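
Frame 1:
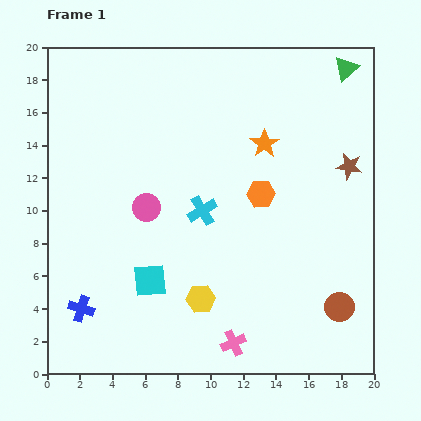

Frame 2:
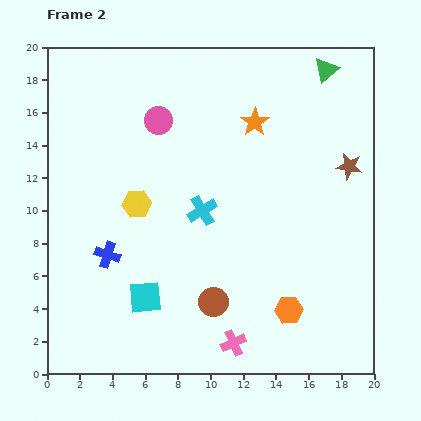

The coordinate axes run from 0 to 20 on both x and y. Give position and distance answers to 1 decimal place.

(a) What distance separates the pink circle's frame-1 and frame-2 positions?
5.3

The pink circle moved from (6.1, 10.2) to (6.8, 15.5), a distance of √(0.7² + 5.3²) ≈ 5.3.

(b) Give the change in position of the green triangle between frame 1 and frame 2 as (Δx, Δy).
(-1.2, -0.1)

The green triangle was at (18.3, 18.7) in frame 1 and (17.1, 18.6) in frame 2.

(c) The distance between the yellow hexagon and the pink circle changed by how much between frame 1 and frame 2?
-1.2

Distance in frame 1: 6.5. Distance in frame 2: 5.3.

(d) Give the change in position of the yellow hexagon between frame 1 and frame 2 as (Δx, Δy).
(-3.9, 5.8)

The yellow hexagon was at (9.4, 4.6) in frame 1 and (5.5, 10.4) in frame 2.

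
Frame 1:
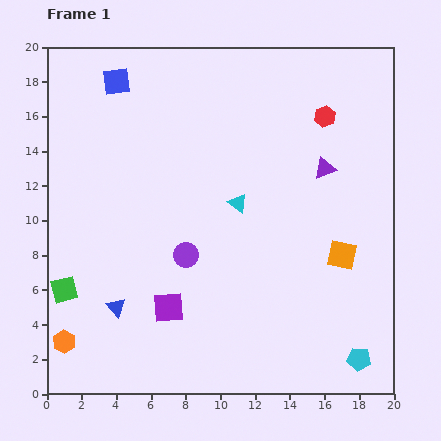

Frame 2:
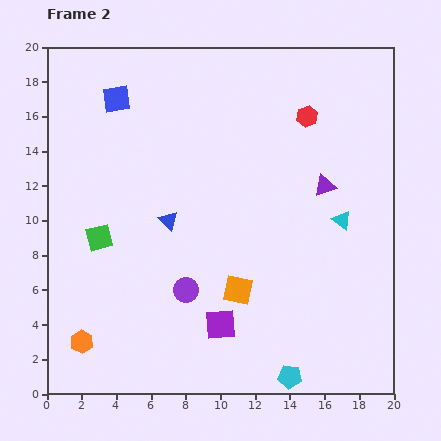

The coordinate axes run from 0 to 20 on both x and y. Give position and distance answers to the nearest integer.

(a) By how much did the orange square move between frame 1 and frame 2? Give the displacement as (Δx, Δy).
(-6, -2)

The orange square was at (17, 8) in frame 1 and (11, 6) in frame 2.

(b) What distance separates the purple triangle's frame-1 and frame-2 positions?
1

The purple triangle moved from (16, 13) to (16, 12), a distance of √(0² + 1²) ≈ 1.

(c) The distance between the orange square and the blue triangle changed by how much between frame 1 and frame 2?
-7

Distance in frame 1: 13. Distance in frame 2: 6.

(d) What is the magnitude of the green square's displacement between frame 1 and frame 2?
4

The green square moved from (1, 6) to (3, 9), a distance of √(2² + 3²) ≈ 4.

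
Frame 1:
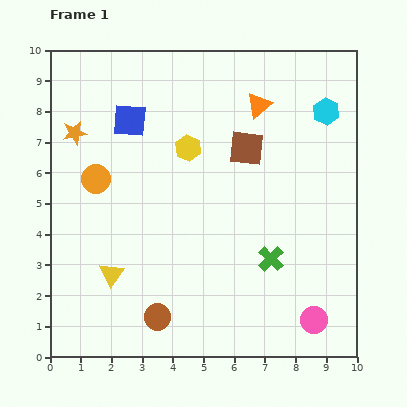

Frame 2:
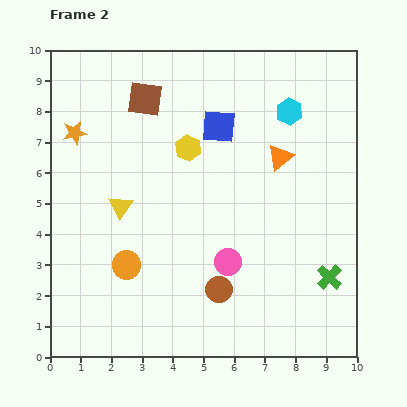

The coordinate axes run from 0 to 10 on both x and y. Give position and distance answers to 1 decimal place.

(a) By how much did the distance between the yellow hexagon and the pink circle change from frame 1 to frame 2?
-3.0

Distance in frame 1: 6.9. Distance in frame 2: 3.9.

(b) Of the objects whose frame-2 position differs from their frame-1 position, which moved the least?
the cyan hexagon

(moved 1.2)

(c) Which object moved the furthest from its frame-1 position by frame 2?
the brown square

(moved 3.7; next 3.4)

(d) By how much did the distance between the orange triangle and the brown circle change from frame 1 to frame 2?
-2.9

Distance in frame 1: 7.6. Distance in frame 2: 4.7.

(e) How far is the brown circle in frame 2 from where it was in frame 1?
2.2

The brown circle moved from (3.5, 1.3) to (5.5, 2.2), a distance of √(2.0² + 0.9²) ≈ 2.2.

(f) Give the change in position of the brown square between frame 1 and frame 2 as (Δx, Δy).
(-3.3, 1.6)

The brown square was at (6.4, 6.8) in frame 1 and (3.1, 8.4) in frame 2.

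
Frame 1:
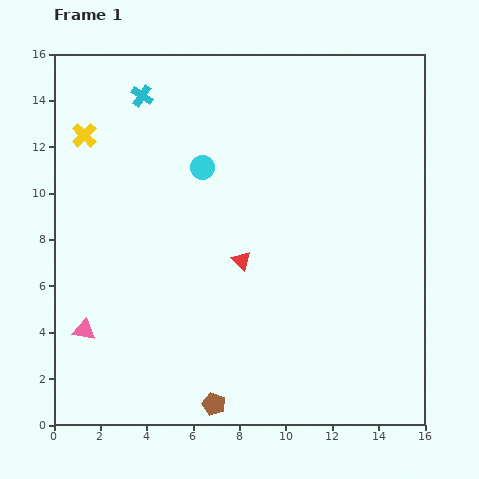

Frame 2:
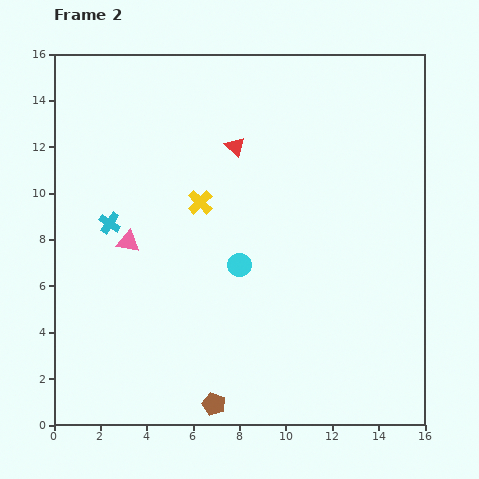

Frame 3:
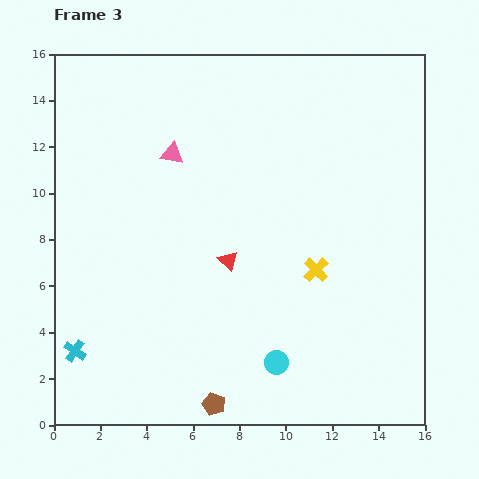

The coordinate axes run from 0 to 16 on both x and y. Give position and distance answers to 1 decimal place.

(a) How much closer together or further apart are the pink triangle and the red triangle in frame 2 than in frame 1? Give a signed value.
-1.2

Distance in frame 1: 7.4. Distance in frame 2: 6.2.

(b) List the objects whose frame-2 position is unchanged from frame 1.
the brown pentagon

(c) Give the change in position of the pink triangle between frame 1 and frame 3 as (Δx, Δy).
(3.8, 7.6)

The pink triangle was at (1.3, 4.1) in frame 1 and (5.1, 11.7) in frame 3.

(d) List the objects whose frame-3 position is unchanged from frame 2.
the brown pentagon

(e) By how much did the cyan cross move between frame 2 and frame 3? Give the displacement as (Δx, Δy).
(-1.5, -5.5)

The cyan cross was at (2.4, 8.7) in frame 2 and (0.9, 3.2) in frame 3.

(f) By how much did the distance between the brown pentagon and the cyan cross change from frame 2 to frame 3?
-2.6

Distance in frame 2: 9.0. Distance in frame 3: 6.4.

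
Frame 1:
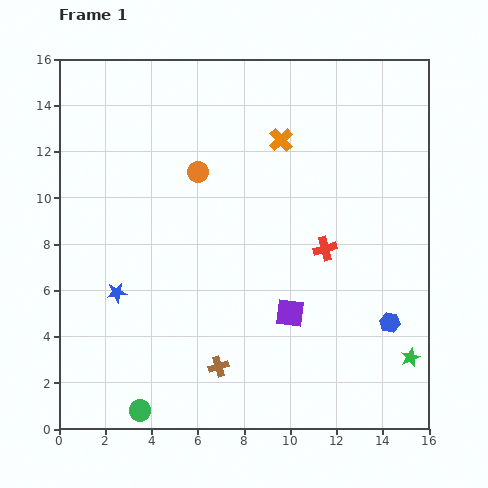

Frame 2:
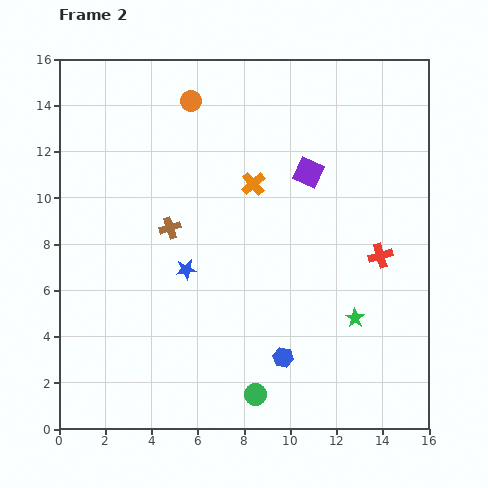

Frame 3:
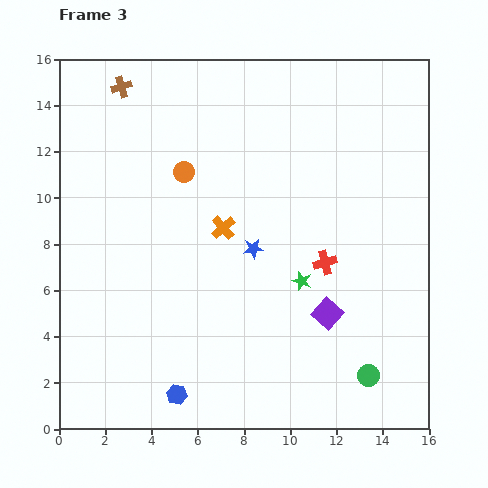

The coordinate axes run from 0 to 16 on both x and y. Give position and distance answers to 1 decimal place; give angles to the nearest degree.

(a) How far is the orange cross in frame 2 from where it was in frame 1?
2.2

The orange cross moved from (9.6, 12.5) to (8.4, 10.6), a distance of √(1.2² + 1.9²) ≈ 2.2.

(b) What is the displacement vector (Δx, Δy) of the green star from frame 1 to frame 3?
(-4.7, 3.3)

The green star was at (15.2, 3.1) in frame 1 and (10.5, 6.4) in frame 3.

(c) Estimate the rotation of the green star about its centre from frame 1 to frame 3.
30° counter-clockwise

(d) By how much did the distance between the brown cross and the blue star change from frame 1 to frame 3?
+3.6

Distance in frame 1: 5.4. Distance in frame 3: 9.0.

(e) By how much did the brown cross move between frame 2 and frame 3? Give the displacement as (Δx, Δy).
(-2.1, 6.1)

The brown cross was at (4.8, 8.7) in frame 2 and (2.7, 14.8) in frame 3.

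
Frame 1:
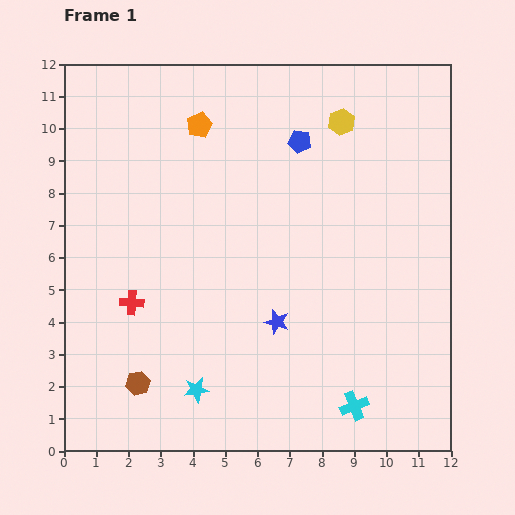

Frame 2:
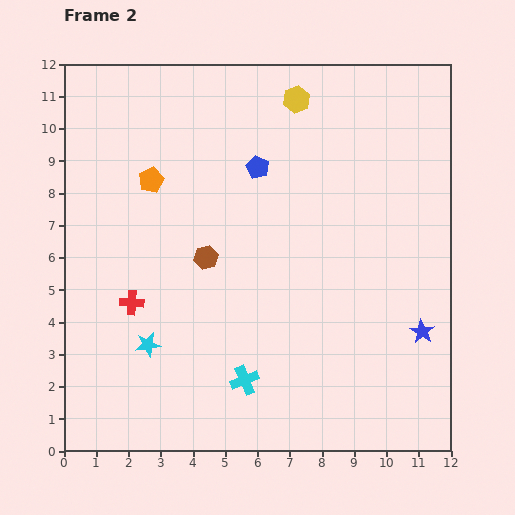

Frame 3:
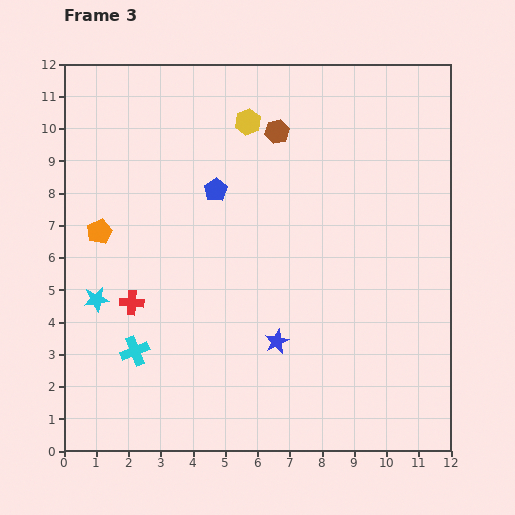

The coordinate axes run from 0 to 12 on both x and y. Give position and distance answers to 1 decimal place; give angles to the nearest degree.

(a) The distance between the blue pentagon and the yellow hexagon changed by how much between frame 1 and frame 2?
+1.0

Distance in frame 1: 1.4. Distance in frame 2: 2.4.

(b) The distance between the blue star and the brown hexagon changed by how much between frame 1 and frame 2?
+2.4

Distance in frame 1: 4.7. Distance in frame 2: 7.1.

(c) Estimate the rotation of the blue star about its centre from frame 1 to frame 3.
31° clockwise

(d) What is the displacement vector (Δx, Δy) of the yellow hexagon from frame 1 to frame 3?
(-2.9, 0.0)

The yellow hexagon was at (8.6, 10.2) in frame 1 and (5.7, 10.2) in frame 3.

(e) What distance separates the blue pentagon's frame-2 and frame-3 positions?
1.5

The blue pentagon moved from (6.0, 8.8) to (4.7, 8.1), a distance of √(1.3² + 0.7²) ≈ 1.5.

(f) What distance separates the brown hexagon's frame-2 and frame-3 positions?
4.5

The brown hexagon moved from (4.4, 6.0) to (6.6, 9.9), a distance of √(2.2² + 3.9²) ≈ 4.5.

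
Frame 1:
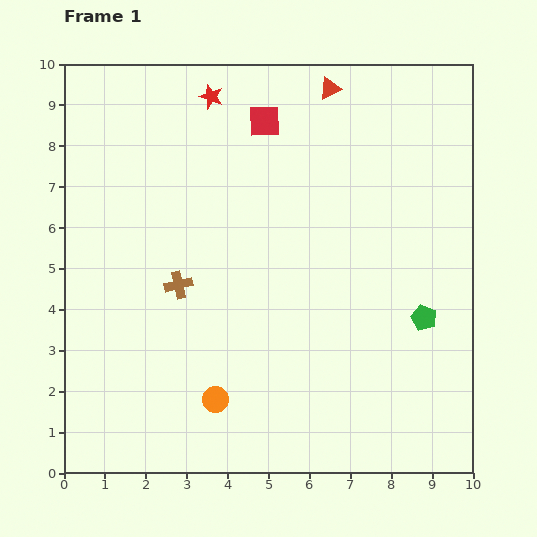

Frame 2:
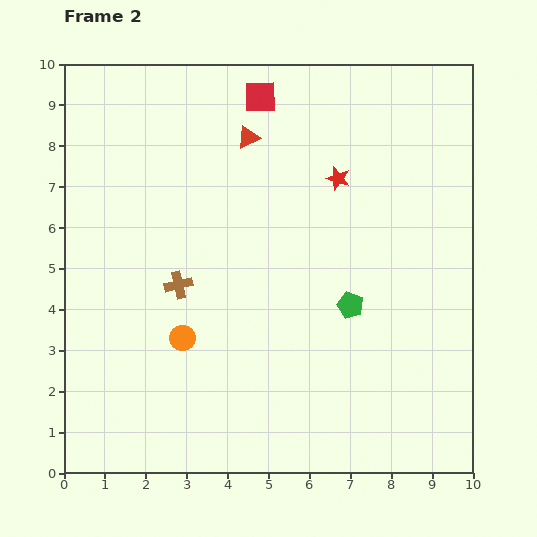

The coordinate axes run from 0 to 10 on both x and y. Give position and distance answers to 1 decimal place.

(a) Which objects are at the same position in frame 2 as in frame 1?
the brown cross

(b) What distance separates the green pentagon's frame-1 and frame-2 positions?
1.8

The green pentagon moved from (8.8, 3.8) to (7.0, 4.1), a distance of √(1.8² + 0.3²) ≈ 1.8.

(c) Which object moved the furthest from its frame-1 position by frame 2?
the red star

(moved 3.7; next 2.3)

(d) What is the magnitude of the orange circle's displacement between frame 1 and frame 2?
1.7

The orange circle moved from (3.7, 1.8) to (2.9, 3.3), a distance of √(0.8² + 1.5²) ≈ 1.7.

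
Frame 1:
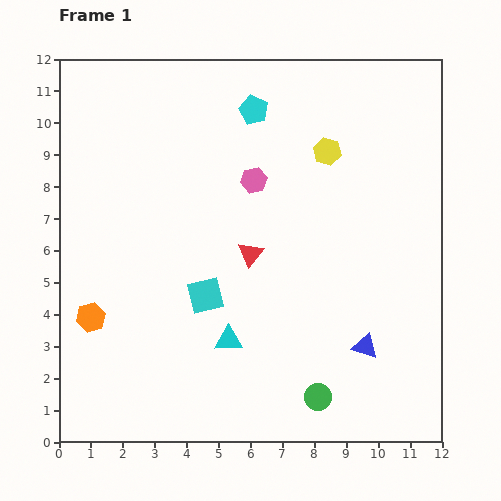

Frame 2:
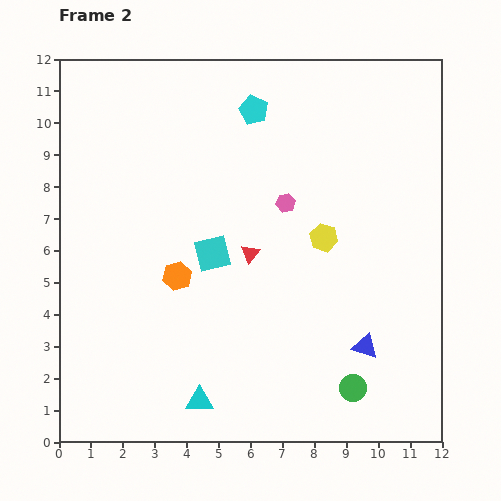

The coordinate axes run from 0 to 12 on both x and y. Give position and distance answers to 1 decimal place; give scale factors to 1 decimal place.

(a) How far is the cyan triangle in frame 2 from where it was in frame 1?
2.1

The cyan triangle moved from (5.3, 3.2) to (4.4, 1.3), a distance of √(0.9² + 1.9²) ≈ 2.1.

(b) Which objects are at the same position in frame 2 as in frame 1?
the red triangle, the blue triangle, the cyan pentagon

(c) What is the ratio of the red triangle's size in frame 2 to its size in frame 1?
0.8×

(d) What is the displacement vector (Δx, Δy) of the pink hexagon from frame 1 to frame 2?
(1.0, -0.7)

The pink hexagon was at (6.1, 8.2) in frame 1 and (7.1, 7.5) in frame 2.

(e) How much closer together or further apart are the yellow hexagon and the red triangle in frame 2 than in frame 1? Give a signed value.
-1.6

Distance in frame 1: 4.0. Distance in frame 2: 2.4.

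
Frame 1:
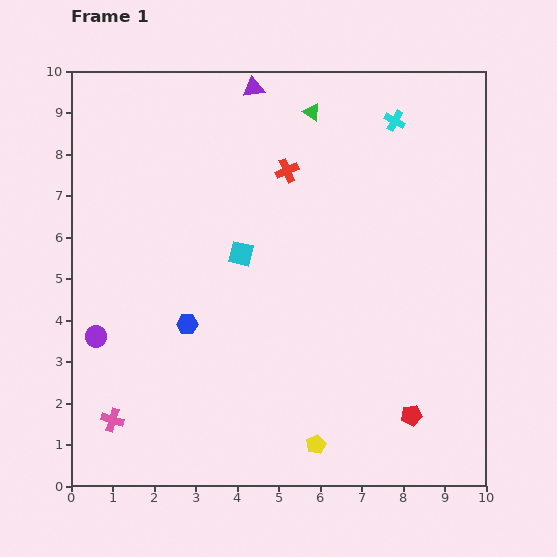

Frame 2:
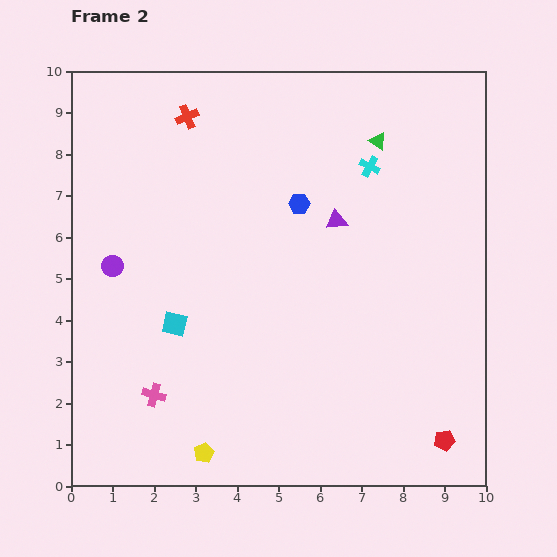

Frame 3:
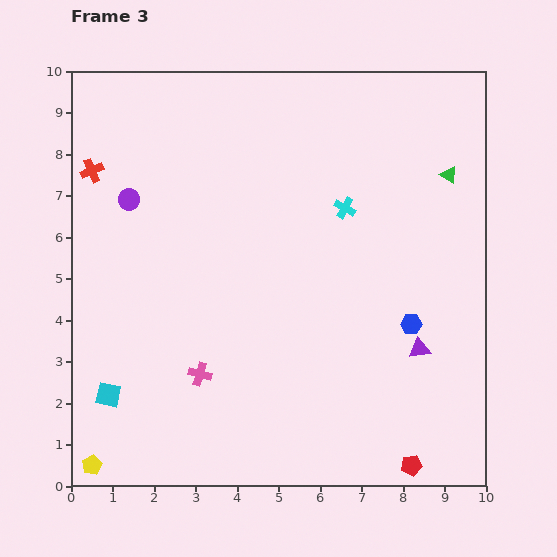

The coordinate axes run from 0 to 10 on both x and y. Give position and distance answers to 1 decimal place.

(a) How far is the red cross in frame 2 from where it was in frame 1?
2.7

The red cross moved from (5.2, 7.6) to (2.8, 8.9), a distance of √(2.4² + 1.3²) ≈ 2.7.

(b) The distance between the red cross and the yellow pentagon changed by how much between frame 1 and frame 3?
+0.5

Distance in frame 1: 6.6. Distance in frame 3: 7.1.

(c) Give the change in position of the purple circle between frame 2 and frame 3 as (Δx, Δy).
(0.4, 1.6)

The purple circle was at (1.0, 5.3) in frame 2 and (1.4, 6.9) in frame 3.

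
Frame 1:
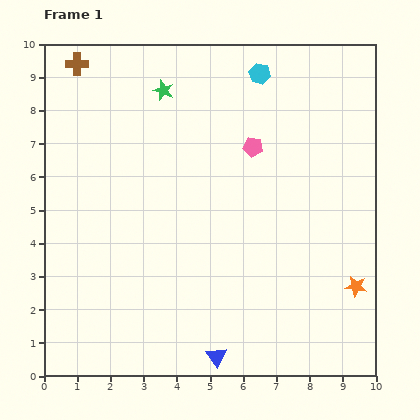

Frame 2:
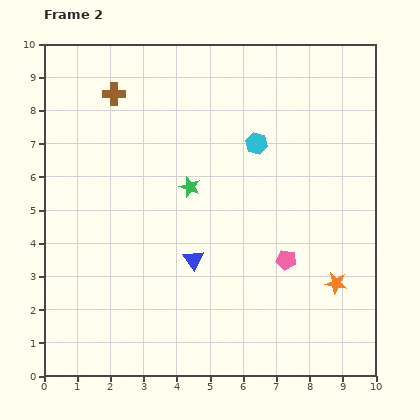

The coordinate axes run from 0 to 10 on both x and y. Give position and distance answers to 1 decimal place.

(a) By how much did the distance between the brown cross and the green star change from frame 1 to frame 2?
+0.9

Distance in frame 1: 2.7. Distance in frame 2: 3.6.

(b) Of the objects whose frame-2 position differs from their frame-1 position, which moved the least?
the orange star

(moved 0.6)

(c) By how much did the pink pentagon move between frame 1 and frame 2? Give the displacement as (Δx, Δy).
(1.0, -3.4)

The pink pentagon was at (6.3, 6.9) in frame 1 and (7.3, 3.5) in frame 2.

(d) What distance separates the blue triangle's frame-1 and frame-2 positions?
3.0

The blue triangle moved from (5.2, 0.6) to (4.5, 3.5), a distance of √(0.7² + 2.9²) ≈ 3.0.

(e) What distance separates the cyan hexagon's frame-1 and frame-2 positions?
2.1

The cyan hexagon moved from (6.5, 9.1) to (6.4, 7.0), a distance of √(0.1² + 2.1²) ≈ 2.1.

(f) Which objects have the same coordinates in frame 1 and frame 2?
none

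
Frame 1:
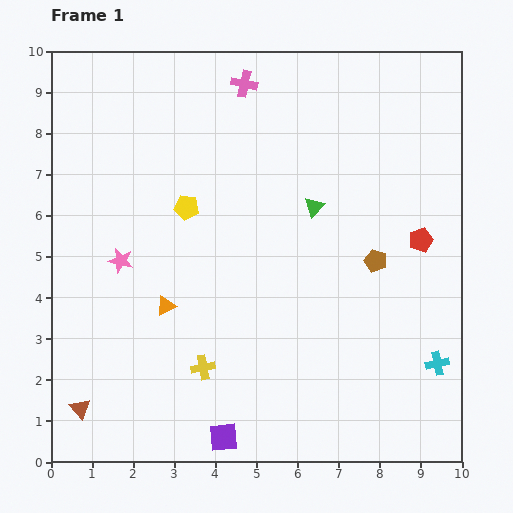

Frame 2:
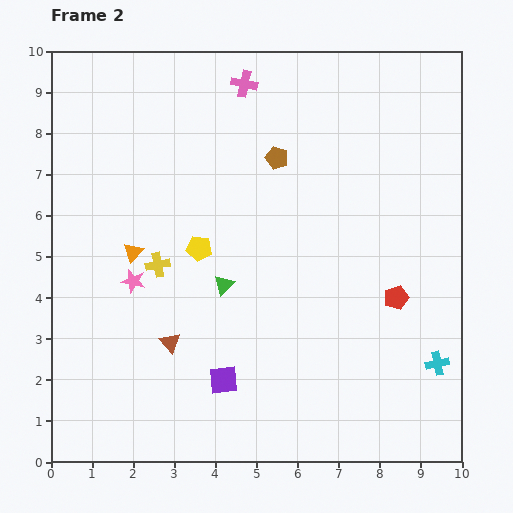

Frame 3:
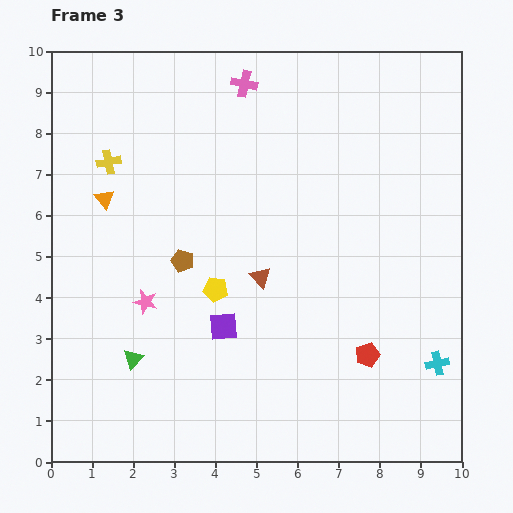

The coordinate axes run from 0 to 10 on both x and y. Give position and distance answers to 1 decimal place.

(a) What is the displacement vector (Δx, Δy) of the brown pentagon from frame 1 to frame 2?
(-2.4, 2.5)

The brown pentagon was at (7.9, 4.9) in frame 1 and (5.5, 7.4) in frame 2.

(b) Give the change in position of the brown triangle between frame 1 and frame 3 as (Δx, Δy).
(4.4, 3.2)

The brown triangle was at (0.7, 1.3) in frame 1 and (5.1, 4.5) in frame 3.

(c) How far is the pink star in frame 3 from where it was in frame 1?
1.2

The pink star moved from (1.7, 4.9) to (2.3, 3.9), a distance of √(0.6² + 1.0²) ≈ 1.2.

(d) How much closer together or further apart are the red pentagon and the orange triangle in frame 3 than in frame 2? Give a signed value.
+0.9

Distance in frame 2: 6.5. Distance in frame 3: 7.4.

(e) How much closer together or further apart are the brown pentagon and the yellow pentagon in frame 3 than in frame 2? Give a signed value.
-1.8

Distance in frame 2: 2.9. Distance in frame 3: 1.1.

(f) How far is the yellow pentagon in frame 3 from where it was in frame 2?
1.1

The yellow pentagon moved from (3.6, 5.2) to (4.0, 4.2), a distance of √(0.4² + 1.0²) ≈ 1.1.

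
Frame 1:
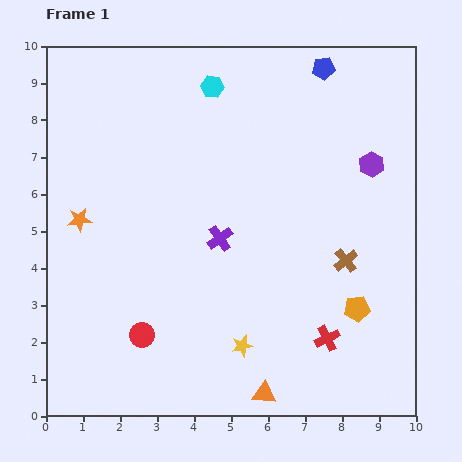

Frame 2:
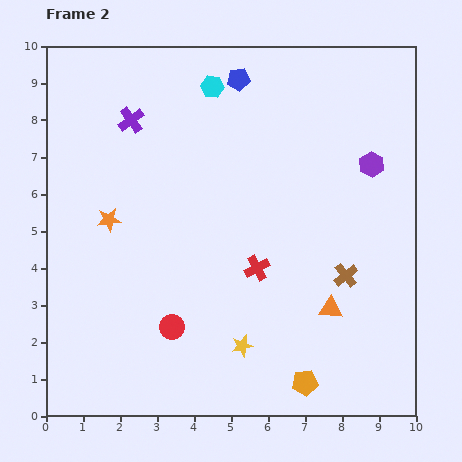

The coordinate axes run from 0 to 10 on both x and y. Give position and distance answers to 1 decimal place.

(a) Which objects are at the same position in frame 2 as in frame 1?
the purple hexagon, the cyan hexagon, the yellow star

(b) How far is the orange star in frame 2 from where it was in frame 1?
0.8

The orange star moved from (0.9, 5.3) to (1.7, 5.3), a distance of √(0.8² + 0.0²) ≈ 0.8.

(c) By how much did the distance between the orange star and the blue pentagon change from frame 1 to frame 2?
-2.6

Distance in frame 1: 7.8. Distance in frame 2: 5.2.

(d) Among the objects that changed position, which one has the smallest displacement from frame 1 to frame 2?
the brown cross

(moved 0.4)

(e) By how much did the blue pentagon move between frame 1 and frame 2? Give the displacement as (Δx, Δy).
(-2.3, -0.3)

The blue pentagon was at (7.5, 9.4) in frame 1 and (5.2, 9.1) in frame 2.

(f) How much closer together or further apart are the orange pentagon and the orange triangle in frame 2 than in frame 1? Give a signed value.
-1.3

Distance in frame 1: 3.4. Distance in frame 2: 2.1.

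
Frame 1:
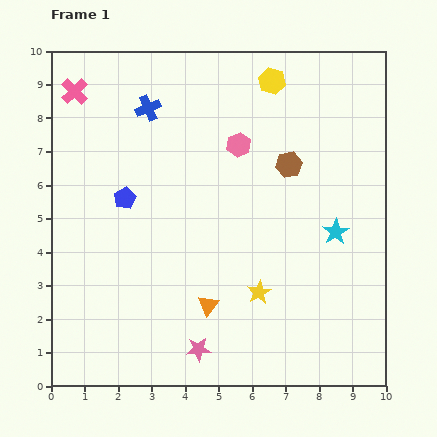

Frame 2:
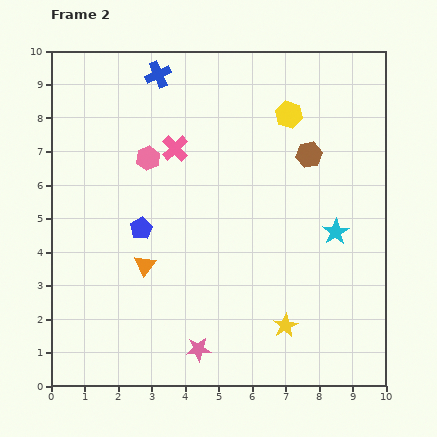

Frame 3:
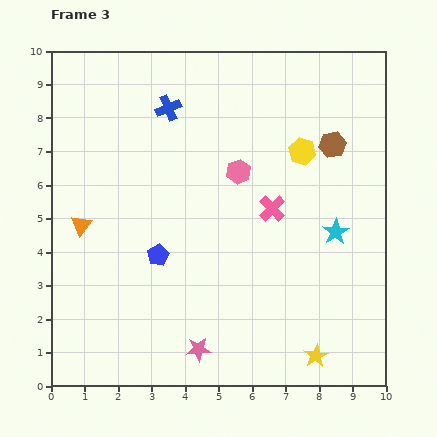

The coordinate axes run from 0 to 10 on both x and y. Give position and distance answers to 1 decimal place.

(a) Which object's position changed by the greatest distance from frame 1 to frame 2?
the pink cross

(moved 3.4; next 2.7)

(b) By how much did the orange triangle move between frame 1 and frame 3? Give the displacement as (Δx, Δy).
(-3.8, 2.4)

The orange triangle was at (4.7, 2.4) in frame 1 and (0.9, 4.8) in frame 3.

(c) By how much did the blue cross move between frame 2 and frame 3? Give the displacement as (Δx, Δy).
(0.3, -1.0)

The blue cross was at (3.2, 9.3) in frame 2 and (3.5, 8.3) in frame 3.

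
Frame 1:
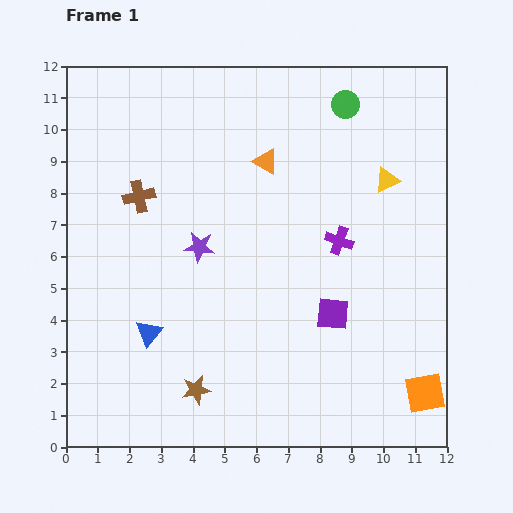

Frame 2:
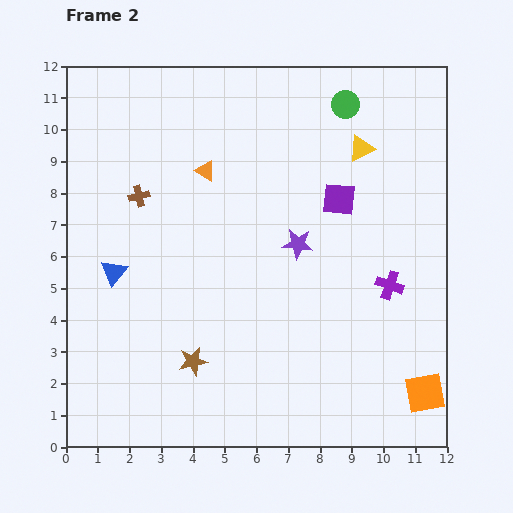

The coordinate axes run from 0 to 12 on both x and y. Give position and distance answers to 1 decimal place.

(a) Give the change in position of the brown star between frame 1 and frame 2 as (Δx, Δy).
(-0.1, 0.9)

The brown star was at (4.1, 1.8) in frame 1 and (4.0, 2.7) in frame 2.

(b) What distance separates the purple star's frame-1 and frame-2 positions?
3.1

The purple star moved from (4.2, 6.3) to (7.3, 6.4), a distance of √(3.1² + 0.1²) ≈ 3.1.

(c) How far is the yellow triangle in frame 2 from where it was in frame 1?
1.3

The yellow triangle moved from (10.1, 8.4) to (9.3, 9.4), a distance of √(0.8² + 1.0²) ≈ 1.3.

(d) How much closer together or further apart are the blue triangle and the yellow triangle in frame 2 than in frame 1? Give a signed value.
-0.2

Distance in frame 1: 8.9. Distance in frame 2: 8.7.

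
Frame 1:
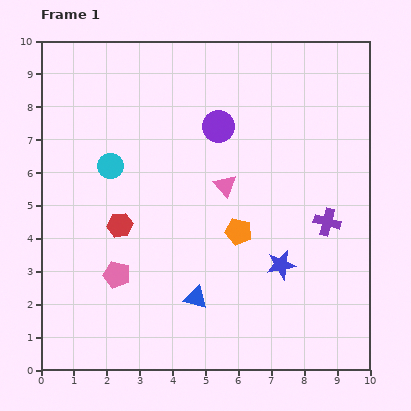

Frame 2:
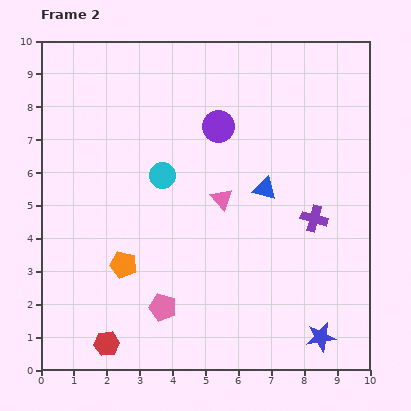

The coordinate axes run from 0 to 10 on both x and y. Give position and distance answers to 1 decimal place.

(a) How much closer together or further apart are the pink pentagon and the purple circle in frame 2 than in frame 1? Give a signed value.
+0.3

Distance in frame 1: 5.5. Distance in frame 2: 5.8.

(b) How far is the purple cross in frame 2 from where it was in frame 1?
0.4

The purple cross moved from (8.7, 4.5) to (8.3, 4.6), a distance of √(0.4² + 0.1²) ≈ 0.4.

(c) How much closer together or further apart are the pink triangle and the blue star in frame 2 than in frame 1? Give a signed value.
+2.3

Distance in frame 1: 2.9. Distance in frame 2: 5.2.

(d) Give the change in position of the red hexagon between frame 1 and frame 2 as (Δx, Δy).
(-0.4, -3.6)

The red hexagon was at (2.4, 4.4) in frame 1 and (2.0, 0.8) in frame 2.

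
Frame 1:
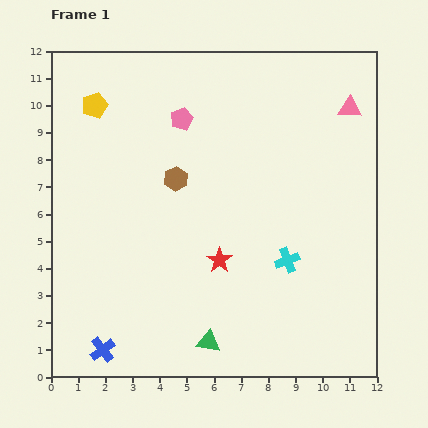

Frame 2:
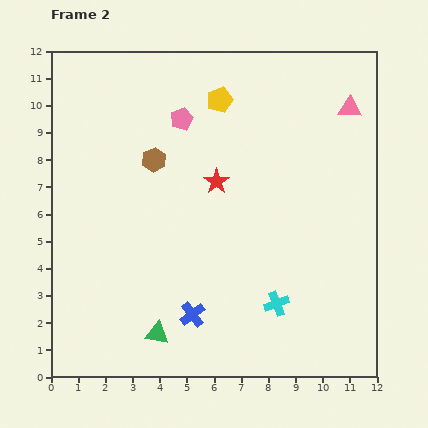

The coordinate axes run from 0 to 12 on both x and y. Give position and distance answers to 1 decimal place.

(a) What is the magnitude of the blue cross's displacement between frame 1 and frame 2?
3.5

The blue cross moved from (1.9, 1.0) to (5.2, 2.3), a distance of √(3.3² + 1.3²) ≈ 3.5.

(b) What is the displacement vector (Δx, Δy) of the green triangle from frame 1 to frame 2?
(-1.9, 0.3)

The green triangle was at (5.8, 1.3) in frame 1 and (3.9, 1.6) in frame 2.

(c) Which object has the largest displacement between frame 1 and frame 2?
the yellow pentagon

(moved 4.6; next 3.5)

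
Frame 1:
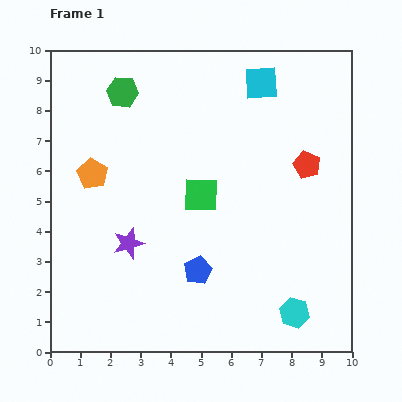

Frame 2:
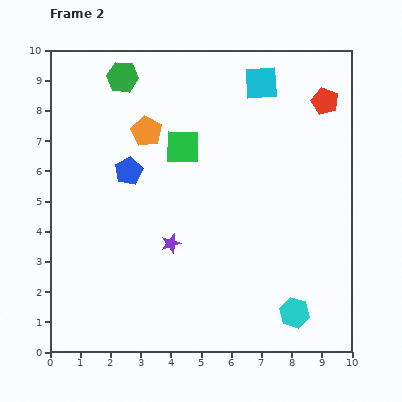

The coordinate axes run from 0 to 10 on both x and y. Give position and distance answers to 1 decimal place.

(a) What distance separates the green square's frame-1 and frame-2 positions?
1.7

The green square moved from (5.0, 5.2) to (4.4, 6.8), a distance of √(0.6² + 1.6²) ≈ 1.7.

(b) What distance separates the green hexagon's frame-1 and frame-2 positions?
0.5

The green hexagon moved from (2.4, 8.6) to (2.4, 9.1), a distance of √(0.0² + 0.5²) ≈ 0.5.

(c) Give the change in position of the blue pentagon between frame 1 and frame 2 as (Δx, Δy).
(-2.3, 3.3)

The blue pentagon was at (4.9, 2.7) in frame 1 and (2.6, 6.0) in frame 2.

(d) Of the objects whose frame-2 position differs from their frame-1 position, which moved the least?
the green hexagon

(moved 0.5)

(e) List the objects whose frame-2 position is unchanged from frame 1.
the cyan hexagon, the cyan square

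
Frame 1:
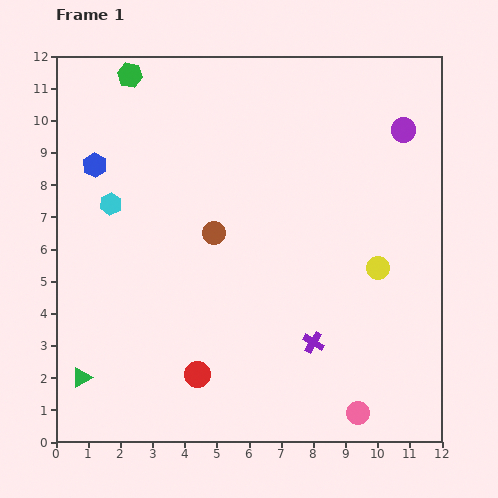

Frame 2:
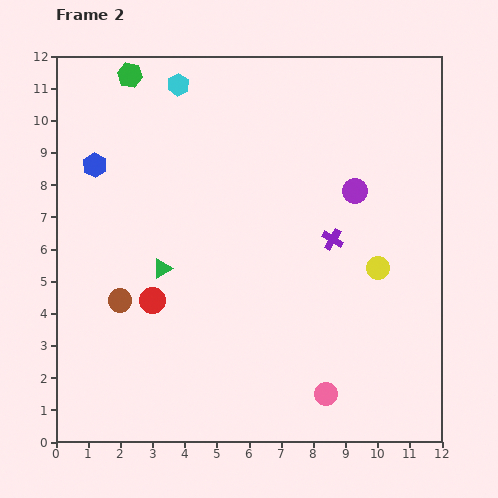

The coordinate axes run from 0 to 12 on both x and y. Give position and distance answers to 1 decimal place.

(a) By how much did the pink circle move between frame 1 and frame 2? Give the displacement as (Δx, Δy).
(-1.0, 0.6)

The pink circle was at (9.4, 0.9) in frame 1 and (8.4, 1.5) in frame 2.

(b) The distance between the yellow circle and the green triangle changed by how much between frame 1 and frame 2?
-3.1

Distance in frame 1: 9.8. Distance in frame 2: 6.7.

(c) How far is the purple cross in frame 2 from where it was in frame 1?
3.3

The purple cross moved from (8.0, 3.1) to (8.6, 6.3), a distance of √(0.6² + 3.2²) ≈ 3.3.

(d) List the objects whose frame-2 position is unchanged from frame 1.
the blue hexagon, the green hexagon, the yellow circle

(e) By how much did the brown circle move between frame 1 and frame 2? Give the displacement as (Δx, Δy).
(-2.9, -2.1)

The brown circle was at (4.9, 6.5) in frame 1 and (2.0, 4.4) in frame 2.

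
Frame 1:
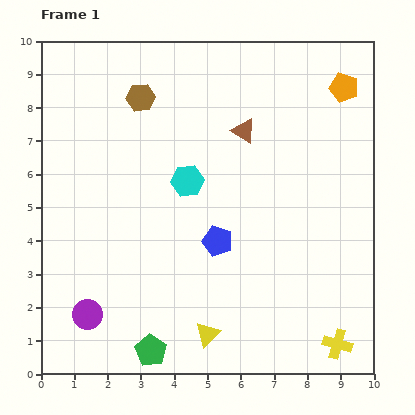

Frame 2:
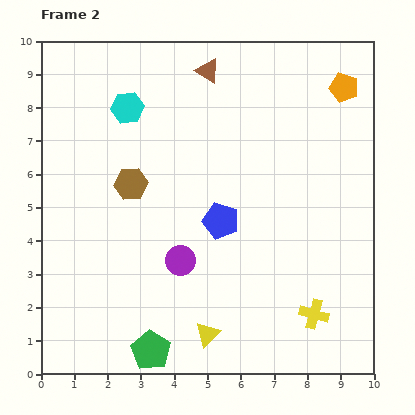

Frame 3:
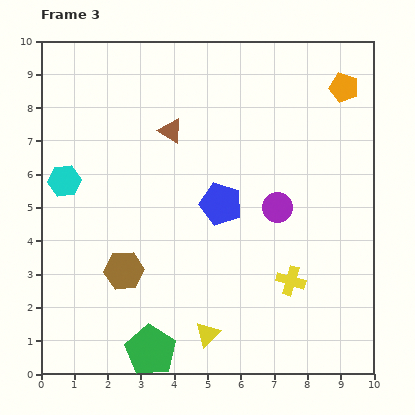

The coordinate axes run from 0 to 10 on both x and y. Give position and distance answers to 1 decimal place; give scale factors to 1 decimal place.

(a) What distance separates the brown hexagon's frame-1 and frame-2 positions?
2.6

The brown hexagon moved from (3.0, 8.3) to (2.7, 5.7), a distance of √(0.3² + 2.6²) ≈ 2.6.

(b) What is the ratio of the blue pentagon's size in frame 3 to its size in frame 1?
1.4×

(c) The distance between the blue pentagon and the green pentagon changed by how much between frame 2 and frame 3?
+0.5

Distance in frame 2: 4.4. Distance in frame 3: 4.9.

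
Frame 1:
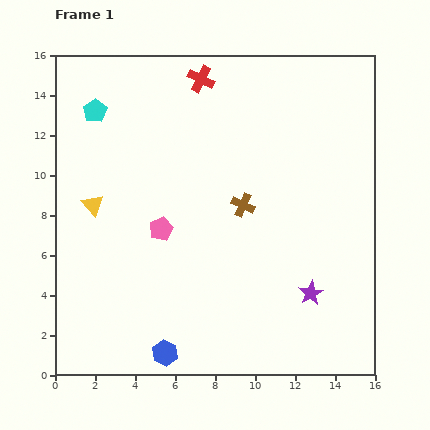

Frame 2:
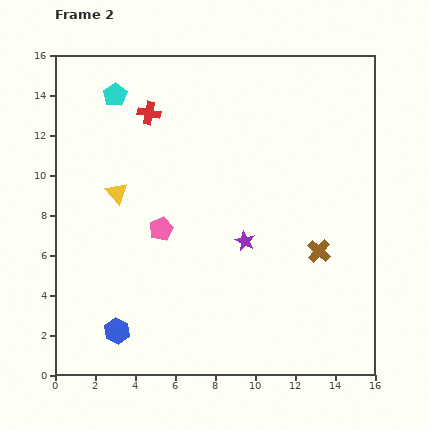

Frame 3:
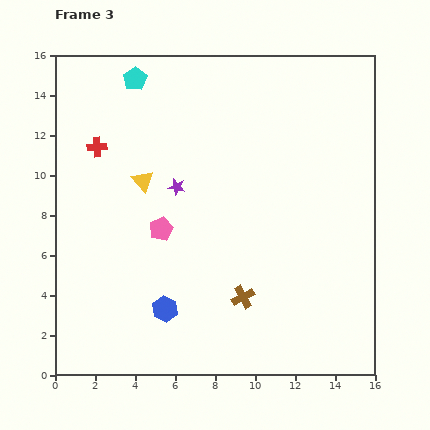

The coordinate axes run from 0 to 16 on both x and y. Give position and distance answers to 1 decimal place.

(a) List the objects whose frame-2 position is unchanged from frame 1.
the pink pentagon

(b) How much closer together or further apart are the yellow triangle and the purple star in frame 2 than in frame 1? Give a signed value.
-5.0

Distance in frame 1: 11.8. Distance in frame 2: 6.8.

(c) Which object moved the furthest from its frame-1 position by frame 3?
the purple star

(moved 8.5; next 6.2)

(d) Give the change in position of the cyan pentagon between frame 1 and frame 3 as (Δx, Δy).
(2.0, 1.6)

The cyan pentagon was at (2.0, 13.2) in frame 1 and (4.0, 14.8) in frame 3.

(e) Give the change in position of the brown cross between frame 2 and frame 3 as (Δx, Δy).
(-3.8, -2.3)

The brown cross was at (13.2, 6.2) in frame 2 and (9.4, 3.9) in frame 3.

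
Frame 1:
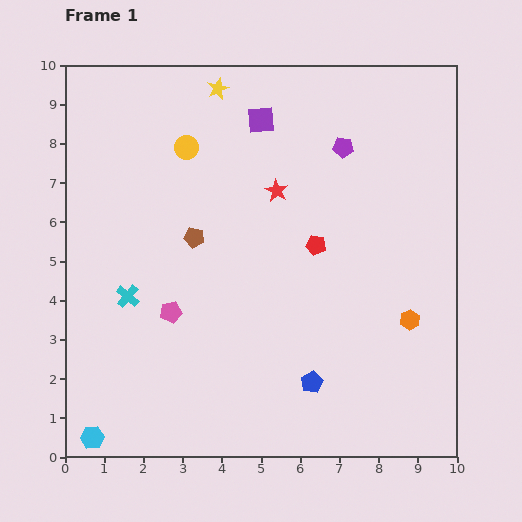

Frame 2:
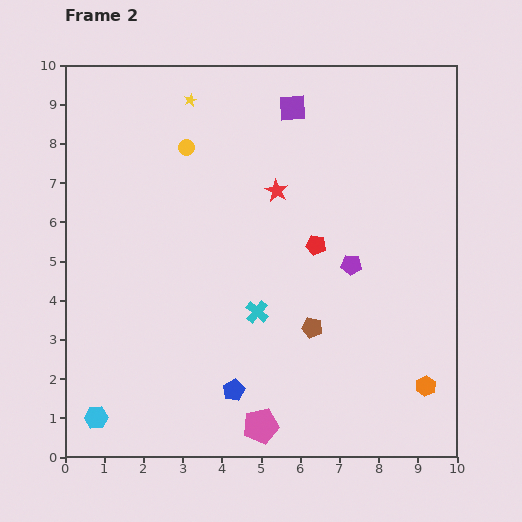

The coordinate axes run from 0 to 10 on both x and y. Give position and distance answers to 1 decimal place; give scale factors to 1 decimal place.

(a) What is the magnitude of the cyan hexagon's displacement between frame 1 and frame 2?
0.5

The cyan hexagon moved from (0.7, 0.5) to (0.8, 1.0), a distance of √(0.1² + 0.5²) ≈ 0.5.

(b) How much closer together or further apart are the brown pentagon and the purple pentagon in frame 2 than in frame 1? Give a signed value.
-2.5

Distance in frame 1: 4.4. Distance in frame 2: 1.9.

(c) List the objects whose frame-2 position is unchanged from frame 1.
the yellow circle, the red star, the red pentagon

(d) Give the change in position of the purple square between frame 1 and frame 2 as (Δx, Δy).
(0.8, 0.3)

The purple square was at (5.0, 8.6) in frame 1 and (5.8, 8.9) in frame 2.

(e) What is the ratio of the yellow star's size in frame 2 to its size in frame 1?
0.6×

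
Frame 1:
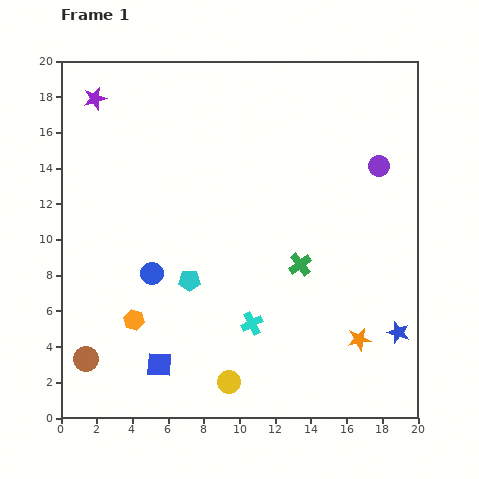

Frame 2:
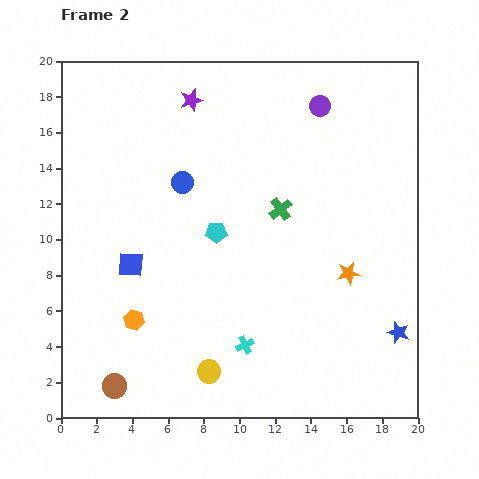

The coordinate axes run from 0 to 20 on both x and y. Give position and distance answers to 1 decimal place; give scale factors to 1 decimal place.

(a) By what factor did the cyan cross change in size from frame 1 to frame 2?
0.8×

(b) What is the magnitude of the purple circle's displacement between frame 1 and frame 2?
4.7

The purple circle moved from (17.8, 14.1) to (14.5, 17.5), a distance of √(3.3² + 3.4²) ≈ 4.7.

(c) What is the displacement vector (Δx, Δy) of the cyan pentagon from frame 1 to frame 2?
(1.5, 2.7)

The cyan pentagon was at (7.2, 7.7) in frame 1 and (8.7, 10.4) in frame 2.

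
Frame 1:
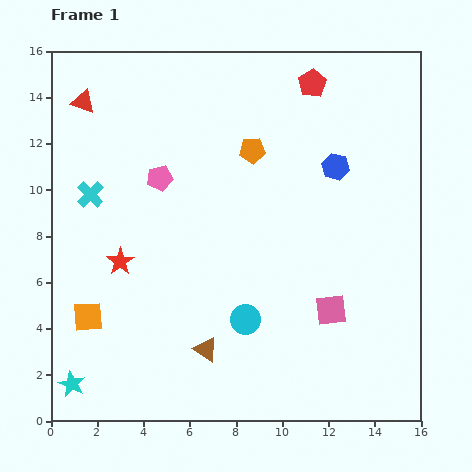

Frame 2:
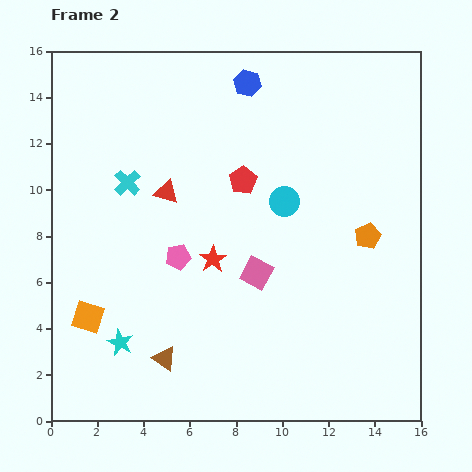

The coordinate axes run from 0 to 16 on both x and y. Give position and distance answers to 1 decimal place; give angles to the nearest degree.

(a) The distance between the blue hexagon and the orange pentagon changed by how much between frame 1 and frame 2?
+4.7

Distance in frame 1: 3.7. Distance in frame 2: 8.4.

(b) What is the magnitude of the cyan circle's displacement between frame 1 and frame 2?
5.4

The cyan circle moved from (8.4, 4.4) to (10.1, 9.5), a distance of √(1.7² + 5.1²) ≈ 5.4.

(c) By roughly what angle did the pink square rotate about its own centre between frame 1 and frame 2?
35° clockwise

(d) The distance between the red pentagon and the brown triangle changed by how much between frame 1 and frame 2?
-4.0

Distance in frame 1: 12.4. Distance in frame 2: 8.4.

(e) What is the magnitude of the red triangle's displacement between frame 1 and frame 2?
5.3

The red triangle moved from (1.4, 13.8) to (5.0, 9.9), a distance of √(3.6² + 3.9²) ≈ 5.3.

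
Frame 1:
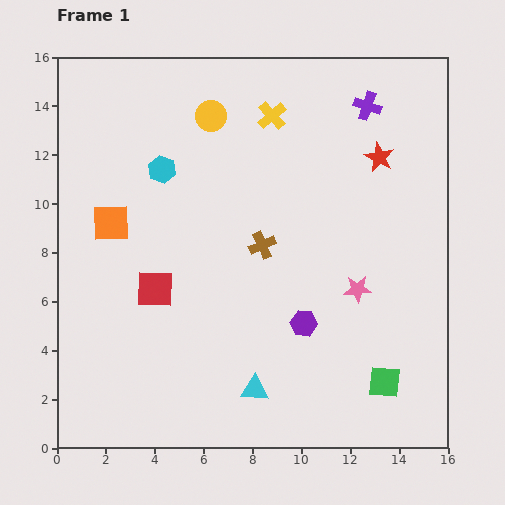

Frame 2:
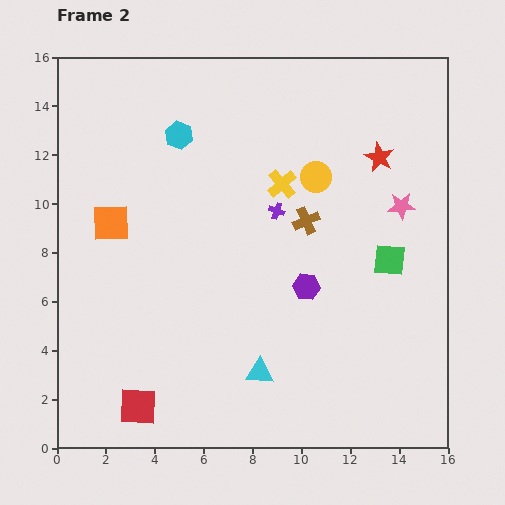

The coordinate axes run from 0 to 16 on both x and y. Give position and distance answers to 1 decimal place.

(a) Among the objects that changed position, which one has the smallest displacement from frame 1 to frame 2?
the cyan triangle

(moved 0.7)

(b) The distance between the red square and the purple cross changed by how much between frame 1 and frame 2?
-1.7

Distance in frame 1: 11.5. Distance in frame 2: 9.8.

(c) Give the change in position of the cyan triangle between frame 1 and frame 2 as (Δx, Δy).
(0.2, 0.7)

The cyan triangle was at (8.1, 2.4) in frame 1 and (8.3, 3.1) in frame 2.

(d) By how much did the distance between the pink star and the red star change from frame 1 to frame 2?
-3.3

Distance in frame 1: 5.5. Distance in frame 2: 2.2.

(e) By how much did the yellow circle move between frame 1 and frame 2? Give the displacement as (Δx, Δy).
(4.3, -2.5)

The yellow circle was at (6.3, 13.6) in frame 1 and (10.6, 11.1) in frame 2.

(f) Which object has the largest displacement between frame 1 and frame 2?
the purple cross

(moved 5.7; next 5.0)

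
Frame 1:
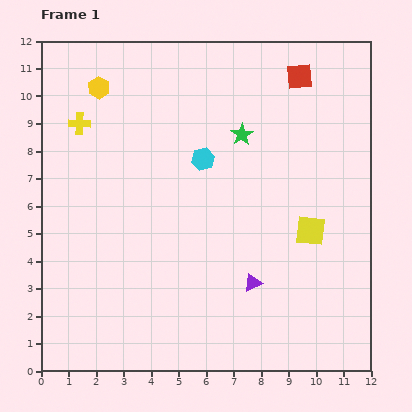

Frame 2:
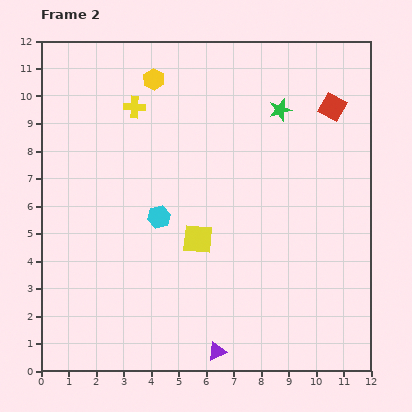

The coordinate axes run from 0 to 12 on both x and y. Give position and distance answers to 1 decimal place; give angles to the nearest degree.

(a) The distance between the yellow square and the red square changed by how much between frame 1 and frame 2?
+1.3

Distance in frame 1: 5.6. Distance in frame 2: 6.9.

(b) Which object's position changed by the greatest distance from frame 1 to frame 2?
the yellow square

(moved 4.1; next 2.8)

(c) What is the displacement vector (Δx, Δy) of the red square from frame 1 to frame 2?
(1.2, -1.1)

The red square was at (9.4, 10.7) in frame 1 and (10.6, 9.6) in frame 2.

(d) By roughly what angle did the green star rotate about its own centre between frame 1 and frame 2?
18° clockwise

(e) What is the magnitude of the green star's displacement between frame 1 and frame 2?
1.7

The green star moved from (7.3, 8.6) to (8.7, 9.5), a distance of √(1.4² + 0.9²) ≈ 1.7.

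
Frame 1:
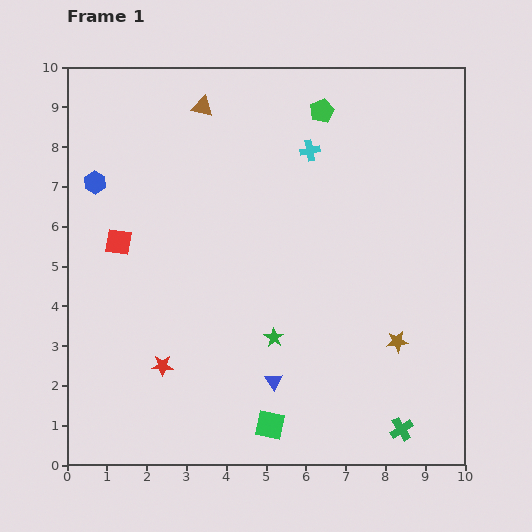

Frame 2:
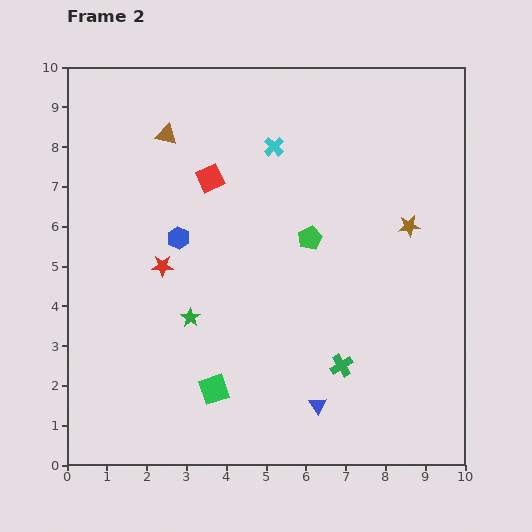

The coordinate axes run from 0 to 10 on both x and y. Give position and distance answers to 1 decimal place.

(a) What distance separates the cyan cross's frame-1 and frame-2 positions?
0.9

The cyan cross moved from (6.1, 7.9) to (5.2, 8.0), a distance of √(0.9² + 0.1²) ≈ 0.9.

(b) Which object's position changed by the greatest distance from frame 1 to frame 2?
the green pentagon

(moved 3.2; next 2.9)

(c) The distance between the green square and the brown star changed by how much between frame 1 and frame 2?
+2.6

Distance in frame 1: 3.8. Distance in frame 2: 6.4.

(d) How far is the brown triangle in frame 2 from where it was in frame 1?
1.1

The brown triangle moved from (3.4, 9.0) to (2.5, 8.3), a distance of √(0.9² + 0.7²) ≈ 1.1.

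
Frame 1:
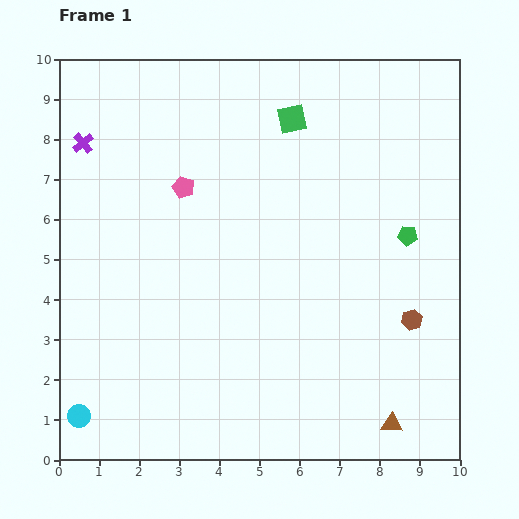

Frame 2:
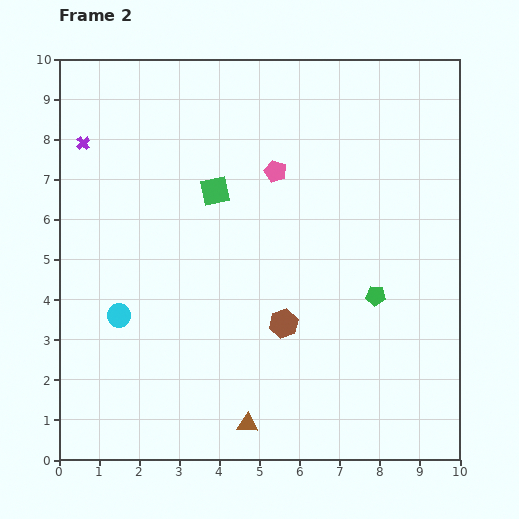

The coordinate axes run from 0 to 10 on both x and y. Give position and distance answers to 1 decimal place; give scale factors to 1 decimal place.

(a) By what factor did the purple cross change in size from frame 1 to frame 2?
0.6×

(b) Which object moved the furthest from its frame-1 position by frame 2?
the brown triangle

(moved 3.6; next 3.2)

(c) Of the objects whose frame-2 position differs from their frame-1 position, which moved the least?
the green pentagon

(moved 1.7)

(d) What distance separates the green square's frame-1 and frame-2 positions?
2.6

The green square moved from (5.8, 8.5) to (3.9, 6.7), a distance of √(1.9² + 1.8²) ≈ 2.6.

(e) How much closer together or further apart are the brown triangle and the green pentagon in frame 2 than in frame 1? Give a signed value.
-0.2

Distance in frame 1: 4.7. Distance in frame 2: 4.5.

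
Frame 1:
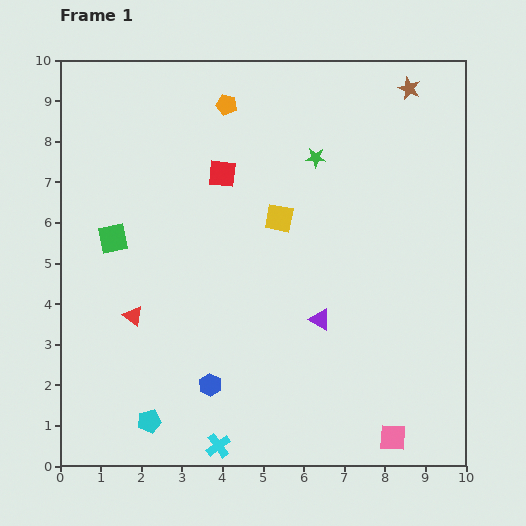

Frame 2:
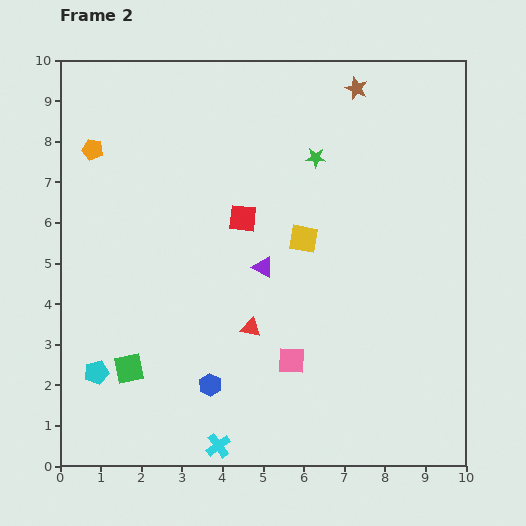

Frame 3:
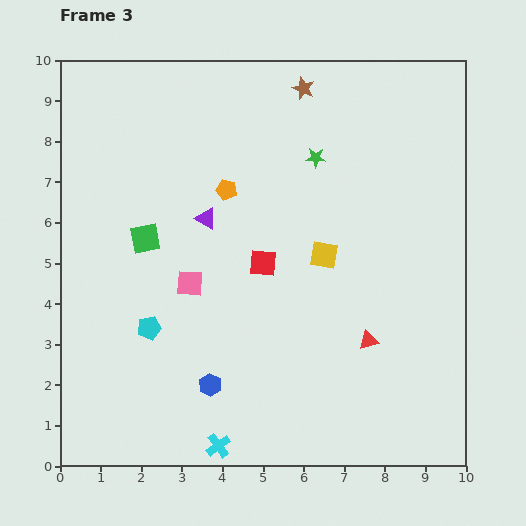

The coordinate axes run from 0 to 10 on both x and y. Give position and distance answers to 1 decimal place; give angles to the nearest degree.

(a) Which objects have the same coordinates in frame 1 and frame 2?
the blue hexagon, the cyan cross, the green star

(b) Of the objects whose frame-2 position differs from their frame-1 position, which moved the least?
the yellow square

(moved 0.8)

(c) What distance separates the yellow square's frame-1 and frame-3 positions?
1.4

The yellow square moved from (5.4, 6.1) to (6.5, 5.2), a distance of √(1.1² + 0.9²) ≈ 1.4.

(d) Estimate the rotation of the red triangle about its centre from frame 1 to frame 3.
53° counter-clockwise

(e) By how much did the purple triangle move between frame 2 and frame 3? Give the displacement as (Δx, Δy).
(-1.4, 1.2)

The purple triangle was at (5.0, 4.9) in frame 2 and (3.6, 6.1) in frame 3.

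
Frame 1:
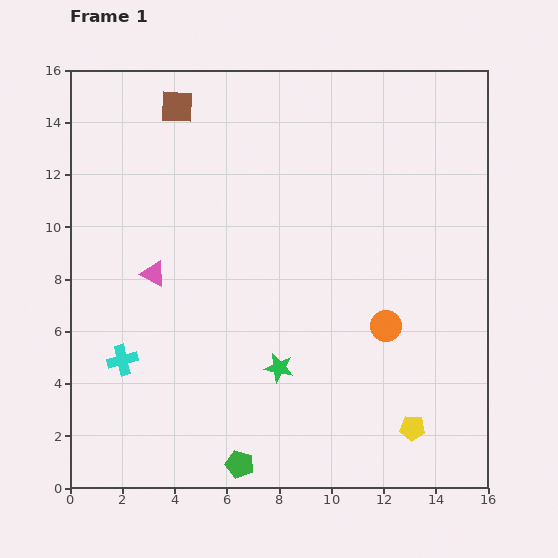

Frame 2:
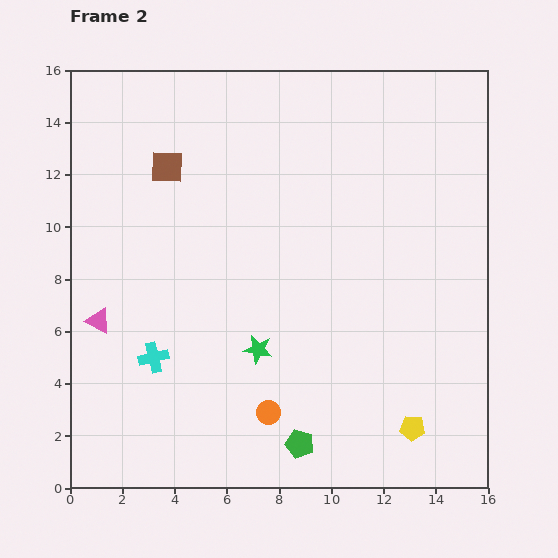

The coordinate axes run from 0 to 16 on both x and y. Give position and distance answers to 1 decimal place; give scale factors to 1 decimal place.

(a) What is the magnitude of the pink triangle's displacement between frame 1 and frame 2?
2.8

The pink triangle moved from (3.2, 8.2) to (1.1, 6.4), a distance of √(2.1² + 1.8²) ≈ 2.8.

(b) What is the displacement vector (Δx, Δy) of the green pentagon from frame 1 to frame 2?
(2.3, 0.8)

The green pentagon was at (6.5, 0.9) in frame 1 and (8.8, 1.7) in frame 2.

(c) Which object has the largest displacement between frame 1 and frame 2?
the orange circle

(moved 5.6; next 2.8)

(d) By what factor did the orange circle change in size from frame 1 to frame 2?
0.8×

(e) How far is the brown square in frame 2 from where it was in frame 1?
2.3

The brown square moved from (4.1, 14.6) to (3.7, 12.3), a distance of √(0.4² + 2.3²) ≈ 2.3.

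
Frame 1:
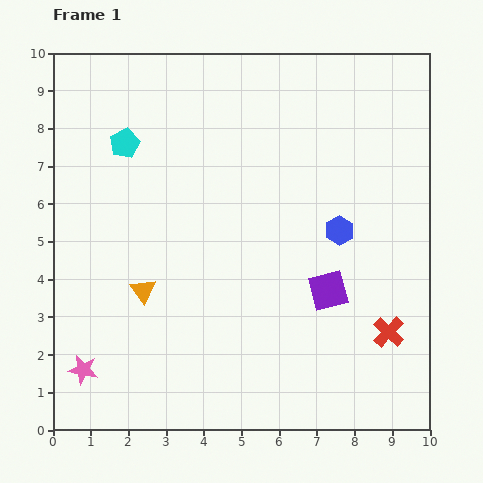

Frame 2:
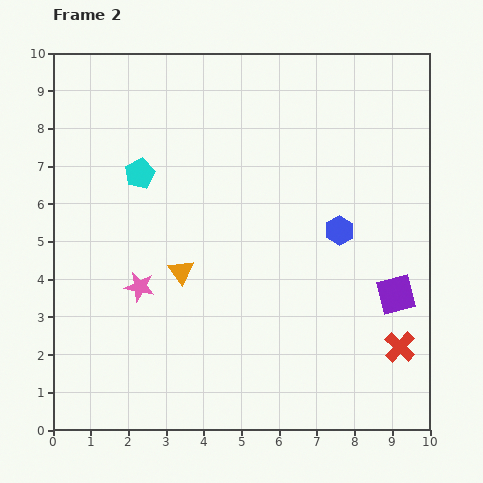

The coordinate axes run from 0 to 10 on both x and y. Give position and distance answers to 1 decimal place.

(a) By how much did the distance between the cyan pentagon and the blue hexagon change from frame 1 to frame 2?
-0.6

Distance in frame 1: 6.1. Distance in frame 2: 5.5.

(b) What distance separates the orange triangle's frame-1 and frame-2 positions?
1.1

The orange triangle moved from (2.4, 3.7) to (3.4, 4.2), a distance of √(1.0² + 0.5²) ≈ 1.1.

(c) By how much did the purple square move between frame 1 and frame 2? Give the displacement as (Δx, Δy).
(1.8, -0.1)

The purple square was at (7.3, 3.7) in frame 1 and (9.1, 3.6) in frame 2.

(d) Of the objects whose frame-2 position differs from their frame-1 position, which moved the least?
the red cross

(moved 0.5)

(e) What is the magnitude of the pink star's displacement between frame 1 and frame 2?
2.7

The pink star moved from (0.8, 1.6) to (2.3, 3.8), a distance of √(1.5² + 2.2²) ≈ 2.7.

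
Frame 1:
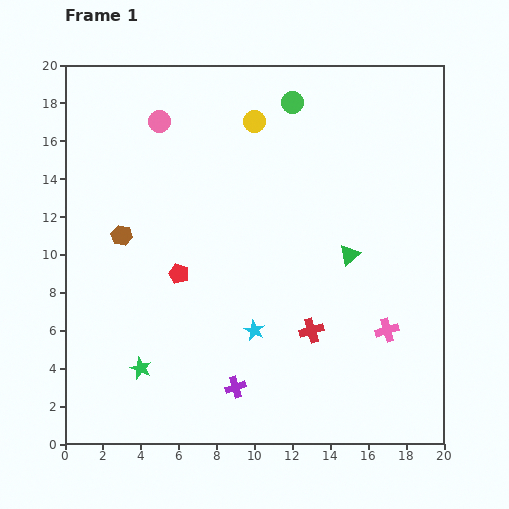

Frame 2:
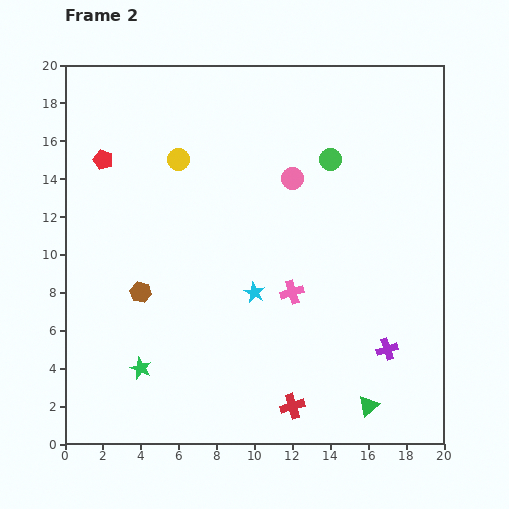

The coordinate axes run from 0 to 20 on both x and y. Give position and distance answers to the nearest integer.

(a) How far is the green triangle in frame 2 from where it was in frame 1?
8

The green triangle moved from (15, 10) to (16, 2), a distance of √(1² + 8²) ≈ 8.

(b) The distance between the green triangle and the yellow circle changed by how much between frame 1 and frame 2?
+7

Distance in frame 1: 9. Distance in frame 2: 16.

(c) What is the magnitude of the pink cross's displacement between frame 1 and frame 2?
5

The pink cross moved from (17, 6) to (12, 8), a distance of √(5² + 2²) ≈ 5.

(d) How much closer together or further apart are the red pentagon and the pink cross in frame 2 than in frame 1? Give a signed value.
+1

Distance in frame 1: 11. Distance in frame 2: 12.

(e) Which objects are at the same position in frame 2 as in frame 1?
the green star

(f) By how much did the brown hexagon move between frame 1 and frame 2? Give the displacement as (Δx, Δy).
(1, -3)

The brown hexagon was at (3, 11) in frame 1 and (4, 8) in frame 2.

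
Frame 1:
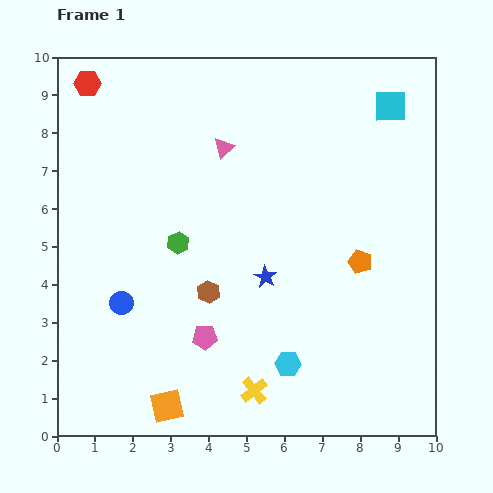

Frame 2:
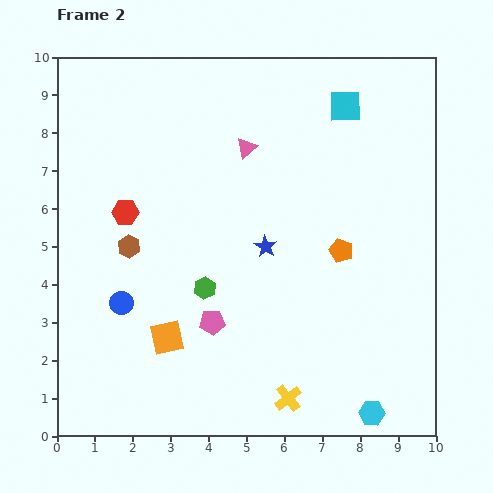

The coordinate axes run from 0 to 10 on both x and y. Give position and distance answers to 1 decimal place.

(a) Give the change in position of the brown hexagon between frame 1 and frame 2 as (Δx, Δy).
(-2.1, 1.2)

The brown hexagon was at (4.0, 3.8) in frame 1 and (1.9, 5.0) in frame 2.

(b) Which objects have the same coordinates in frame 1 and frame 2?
the blue circle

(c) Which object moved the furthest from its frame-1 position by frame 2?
the red hexagon

(moved 3.5; next 2.6)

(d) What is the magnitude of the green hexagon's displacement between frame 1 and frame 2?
1.4

The green hexagon moved from (3.2, 5.1) to (3.9, 3.9), a distance of √(0.7² + 1.2²) ≈ 1.4.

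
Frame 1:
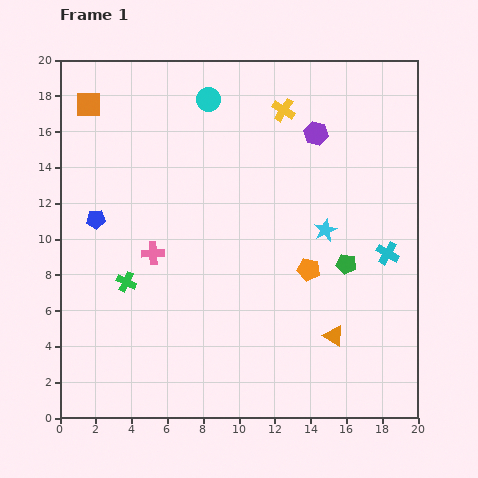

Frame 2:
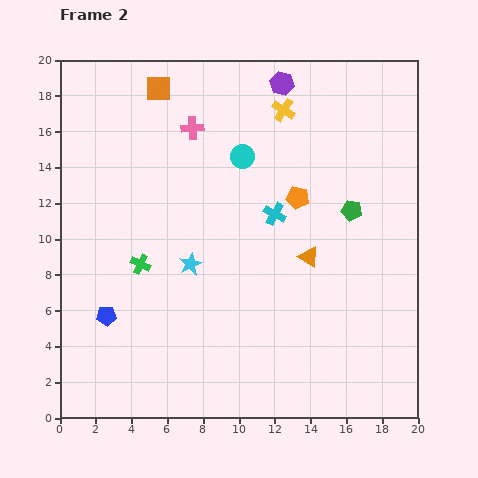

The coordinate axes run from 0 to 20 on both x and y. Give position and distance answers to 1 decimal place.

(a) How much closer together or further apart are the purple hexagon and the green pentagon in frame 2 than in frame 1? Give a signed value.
+0.6

Distance in frame 1: 7.5. Distance in frame 2: 8.1.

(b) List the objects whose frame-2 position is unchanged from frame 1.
the yellow cross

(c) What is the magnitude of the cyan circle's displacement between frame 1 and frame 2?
3.7

The cyan circle moved from (8.3, 17.8) to (10.2, 14.6), a distance of √(1.9² + 3.2²) ≈ 3.7.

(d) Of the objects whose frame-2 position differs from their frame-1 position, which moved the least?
the green cross

(moved 1.3)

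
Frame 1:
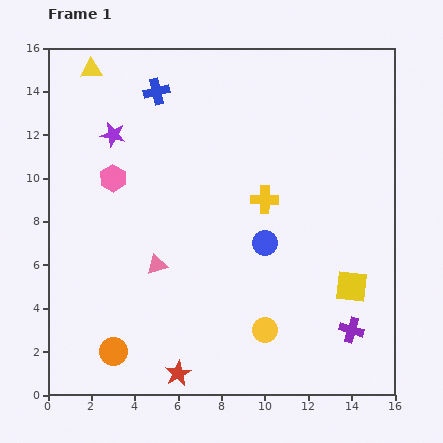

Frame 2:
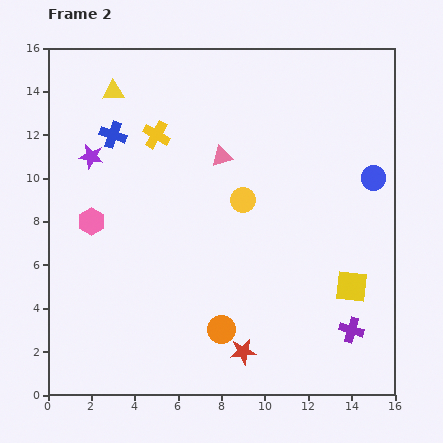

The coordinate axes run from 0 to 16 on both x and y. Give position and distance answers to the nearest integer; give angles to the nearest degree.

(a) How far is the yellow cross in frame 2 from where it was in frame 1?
6

The yellow cross moved from (10, 9) to (5, 12), a distance of √(5² + 3²) ≈ 6.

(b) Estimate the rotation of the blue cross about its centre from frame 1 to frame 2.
32° clockwise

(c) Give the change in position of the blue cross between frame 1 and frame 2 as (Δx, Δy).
(-2, -2)

The blue cross was at (5, 14) in frame 1 and (3, 12) in frame 2.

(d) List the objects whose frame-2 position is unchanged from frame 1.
the purple cross, the yellow square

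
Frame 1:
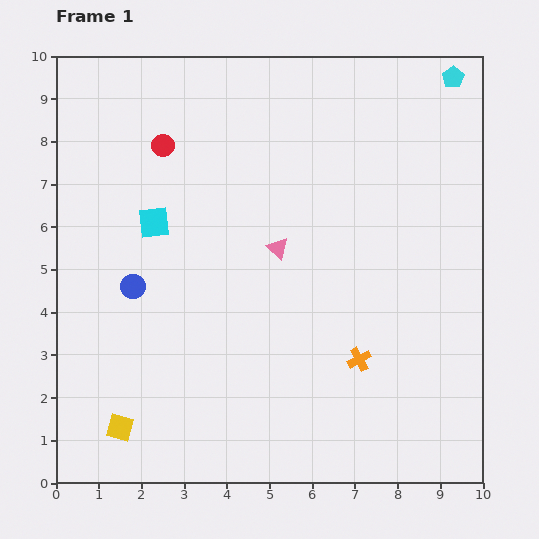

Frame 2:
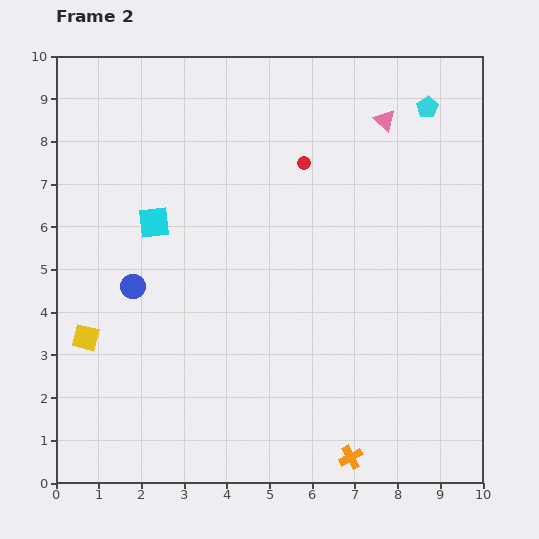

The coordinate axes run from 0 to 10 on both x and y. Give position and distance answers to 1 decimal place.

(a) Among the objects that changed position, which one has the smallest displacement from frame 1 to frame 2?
the cyan pentagon

(moved 0.9)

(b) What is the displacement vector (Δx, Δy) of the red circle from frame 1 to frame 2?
(3.3, -0.4)

The red circle was at (2.5, 7.9) in frame 1 and (5.8, 7.5) in frame 2.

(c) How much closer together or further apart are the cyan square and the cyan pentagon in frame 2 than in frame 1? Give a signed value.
-0.9

Distance in frame 1: 7.8. Distance in frame 2: 6.9.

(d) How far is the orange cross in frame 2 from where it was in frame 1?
2.3

The orange cross moved from (7.1, 2.9) to (6.9, 0.6), a distance of √(0.2² + 2.3²) ≈ 2.3.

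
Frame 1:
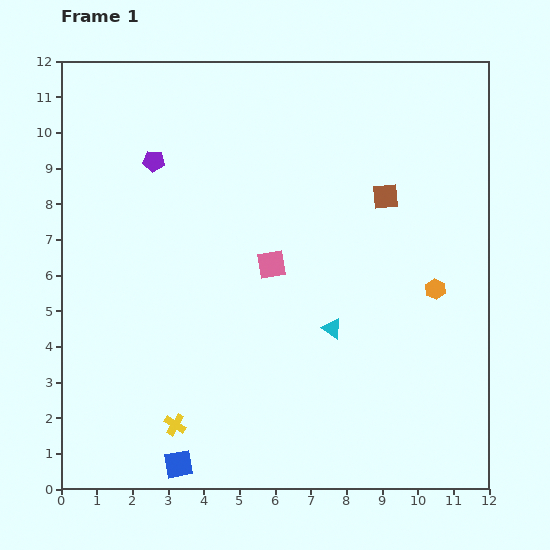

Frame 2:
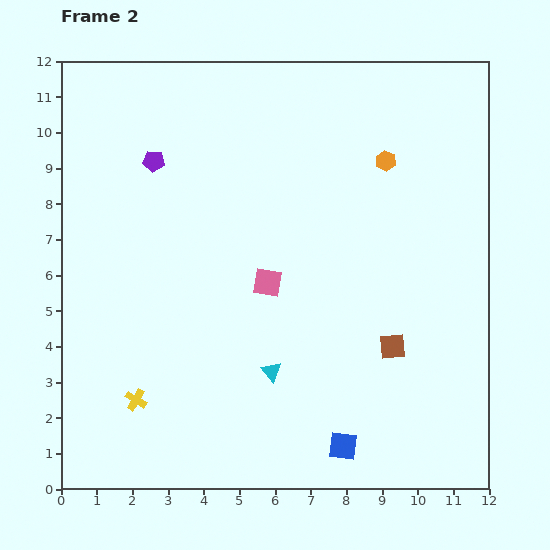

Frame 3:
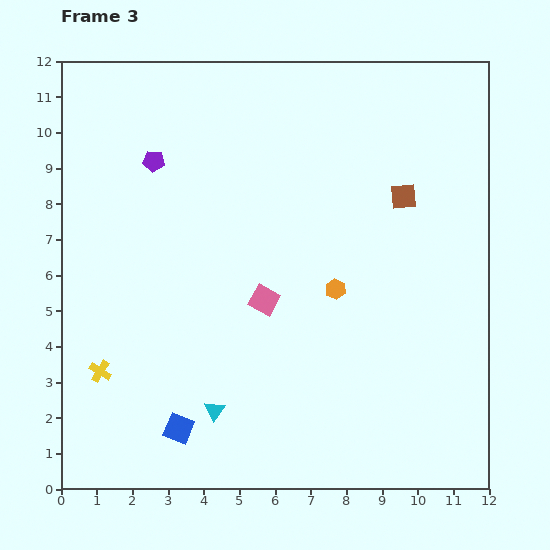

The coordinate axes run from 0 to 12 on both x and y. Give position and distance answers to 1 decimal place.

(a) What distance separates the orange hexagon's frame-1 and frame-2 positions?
3.9

The orange hexagon moved from (10.5, 5.6) to (9.1, 9.2), a distance of √(1.4² + 3.6²) ≈ 3.9.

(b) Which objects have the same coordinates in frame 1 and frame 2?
the purple pentagon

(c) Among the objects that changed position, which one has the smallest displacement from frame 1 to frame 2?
the pink square

(moved 0.5)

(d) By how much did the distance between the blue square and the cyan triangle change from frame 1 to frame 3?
-4.6

Distance in frame 1: 5.7. Distance in frame 3: 1.1.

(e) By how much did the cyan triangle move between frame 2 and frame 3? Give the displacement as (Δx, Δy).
(-1.6, -1.1)

The cyan triangle was at (5.9, 3.3) in frame 2 and (4.3, 2.2) in frame 3.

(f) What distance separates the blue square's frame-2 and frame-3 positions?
4.6

The blue square moved from (7.9, 1.2) to (3.3, 1.7), a distance of √(4.6² + 0.5²) ≈ 4.6.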